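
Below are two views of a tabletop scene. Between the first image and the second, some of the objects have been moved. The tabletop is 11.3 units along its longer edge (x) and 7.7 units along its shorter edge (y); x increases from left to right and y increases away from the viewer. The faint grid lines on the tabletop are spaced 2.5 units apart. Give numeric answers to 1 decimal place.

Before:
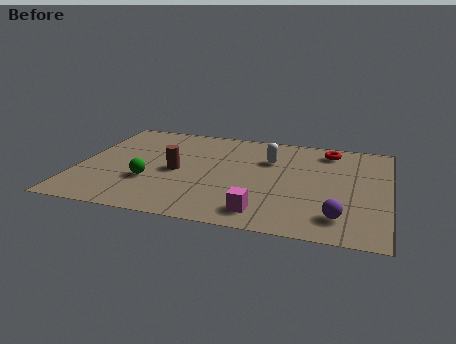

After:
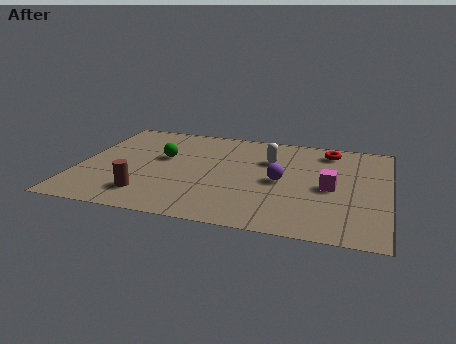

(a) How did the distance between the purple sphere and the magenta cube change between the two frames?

-0.9

They were about 2.7 units apart before and 1.8 after — 0.9 units closer together.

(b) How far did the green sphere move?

2.0

From (2.7, 2.6) to (3.0, 4.6), the green sphere covered √(0.3² + 2.0²) ≈ 2.0 units.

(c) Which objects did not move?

the white capsule and the red torus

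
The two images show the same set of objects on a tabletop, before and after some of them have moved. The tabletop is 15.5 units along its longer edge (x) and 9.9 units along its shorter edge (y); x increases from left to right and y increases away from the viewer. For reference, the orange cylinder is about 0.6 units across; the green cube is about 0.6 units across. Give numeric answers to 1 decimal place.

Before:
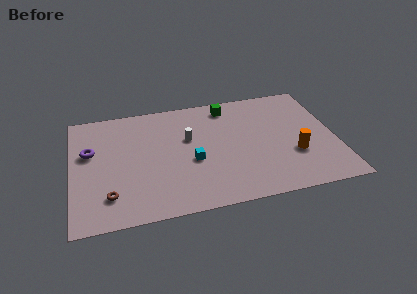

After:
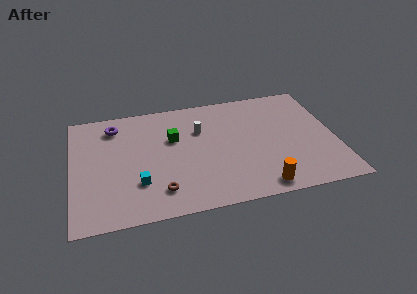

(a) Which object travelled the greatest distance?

the green cube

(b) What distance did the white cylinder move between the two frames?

0.9

The white cylinder was near (6.9, 6.1) before and (7.6, 6.7) after, so it travelled √(0.7² + 0.6²) ≈ 0.9 units.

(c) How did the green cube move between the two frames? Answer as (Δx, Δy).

(-3.4, -2.2)

The green cube started near (9.4, 8.5) and ended near (6.0, 6.3).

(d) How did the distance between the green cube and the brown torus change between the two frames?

-5.2

The distance was about 9.6 in the first image and 4.4 in the second, so they moved 5.2 units closer together.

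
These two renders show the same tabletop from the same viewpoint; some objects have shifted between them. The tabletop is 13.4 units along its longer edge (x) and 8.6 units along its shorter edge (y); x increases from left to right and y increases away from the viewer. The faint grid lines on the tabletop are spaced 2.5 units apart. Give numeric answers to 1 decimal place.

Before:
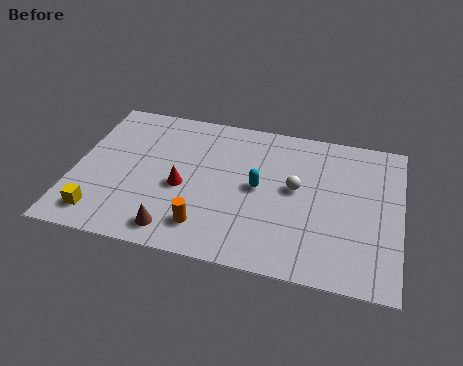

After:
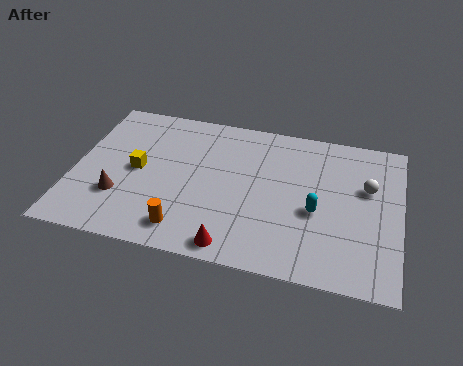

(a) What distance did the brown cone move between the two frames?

2.8

The brown cone was near (4.4, 1.2) before and (2.0, 2.6) after, so it travelled √(2.4² + 1.4²) ≈ 2.8 units.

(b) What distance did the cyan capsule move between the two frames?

2.5

The cyan capsule moved from about (7.6, 4.4) to (10.0, 3.6), a distance of √(2.4² + 0.8²) ≈ 2.5.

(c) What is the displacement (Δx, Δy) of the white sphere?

(2.9, 0.7)

The white sphere started near (9.1, 4.7) and ended near (12.0, 5.4).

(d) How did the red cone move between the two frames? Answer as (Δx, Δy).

(2.3, -2.8)

The red cone started near (4.5, 3.7) and ended near (6.8, 0.9).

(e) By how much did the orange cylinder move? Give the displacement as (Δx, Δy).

(-0.8, -0.3)

The orange cylinder was at about (5.6, 1.7) and moved to about (4.8, 1.4).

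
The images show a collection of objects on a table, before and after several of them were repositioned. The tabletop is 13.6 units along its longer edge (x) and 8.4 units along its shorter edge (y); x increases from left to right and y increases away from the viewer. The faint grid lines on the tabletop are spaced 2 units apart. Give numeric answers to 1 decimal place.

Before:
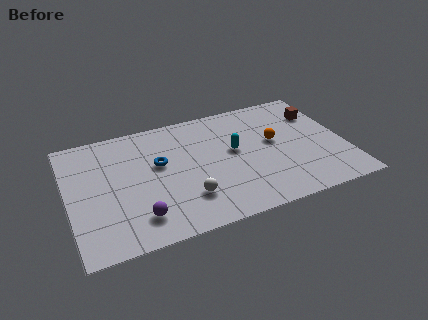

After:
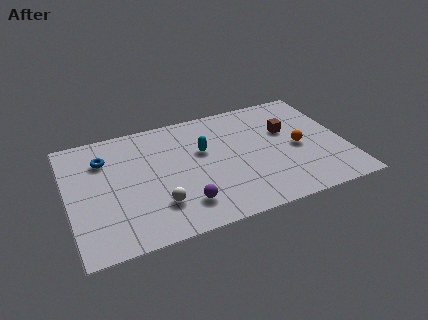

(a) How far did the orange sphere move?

1.4

The orange sphere was near (10.2, 4.7) before and (11.3, 3.9) after, so it travelled √(1.1² + 0.8²) ≈ 1.4 units.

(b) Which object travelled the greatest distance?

the blue torus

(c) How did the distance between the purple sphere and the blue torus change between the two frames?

+2.1

The distance was about 3.5 in the first image and 5.6 in the second, so they moved 2.1 units further apart.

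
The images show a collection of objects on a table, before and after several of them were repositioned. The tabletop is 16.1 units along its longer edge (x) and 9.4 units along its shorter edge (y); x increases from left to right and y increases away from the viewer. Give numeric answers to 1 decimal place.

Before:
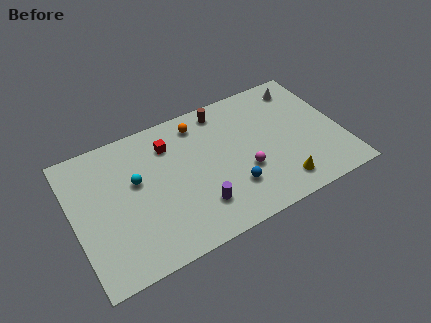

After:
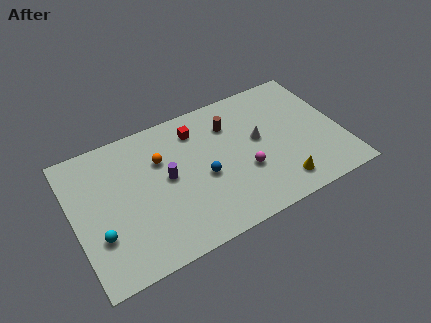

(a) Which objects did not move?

the yellow cone and the magenta sphere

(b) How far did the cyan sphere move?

3.6

The cyan sphere was near (3.8, 5.6) before and (1.3, 3.0) after, so it travelled √(2.5² + 2.6²) ≈ 3.6 units.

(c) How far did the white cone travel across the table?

4.1

The white cone was near (14.3, 7.9) before and (11.2, 5.2) after, so it travelled √(3.1² + 2.7²) ≈ 4.1 units.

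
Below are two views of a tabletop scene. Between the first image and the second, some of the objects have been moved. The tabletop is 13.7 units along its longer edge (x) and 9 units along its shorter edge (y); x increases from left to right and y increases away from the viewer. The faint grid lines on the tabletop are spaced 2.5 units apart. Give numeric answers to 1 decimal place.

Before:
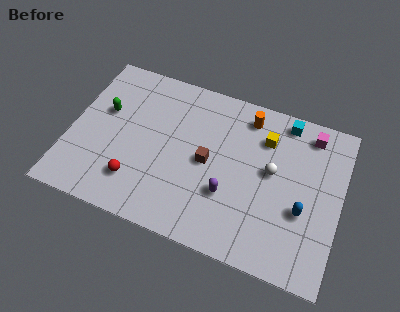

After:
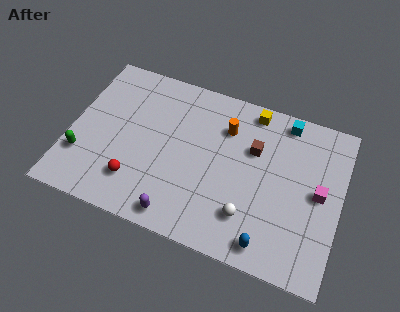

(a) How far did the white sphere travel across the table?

2.9

The white sphere was near (10.2, 5.0) before and (9.3, 2.2) after, so it travelled √(0.9² + 2.8²) ≈ 2.9 units.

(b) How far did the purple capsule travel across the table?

3.0

The purple capsule moved from about (8.2, 3.0) to (5.9, 1.0), a distance of √(2.3² + 2.0²) ≈ 3.0.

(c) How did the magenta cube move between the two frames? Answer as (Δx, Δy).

(0.7, -3.1)

From the two frames, the magenta cube sits at roughly (11.9, 7.7) before and (12.6, 4.6) after.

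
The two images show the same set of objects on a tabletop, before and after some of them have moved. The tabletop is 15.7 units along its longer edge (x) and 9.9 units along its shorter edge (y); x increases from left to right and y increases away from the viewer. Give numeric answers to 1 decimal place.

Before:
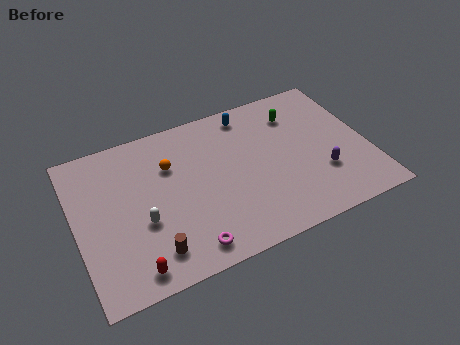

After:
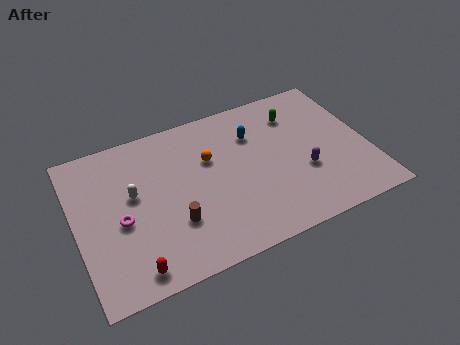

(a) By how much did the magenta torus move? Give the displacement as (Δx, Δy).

(-3.2, 3.0)

The magenta torus was at about (5.5, 1.3) and moved to about (2.3, 4.3).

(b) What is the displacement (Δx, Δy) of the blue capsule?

(0.1, -1.5)

The blue capsule was at about (9.7, 8.6) and moved to about (9.8, 7.1).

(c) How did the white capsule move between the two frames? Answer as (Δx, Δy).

(-0.3, 1.9)

The white capsule was at about (3.4, 3.8) and moved to about (3.1, 5.7).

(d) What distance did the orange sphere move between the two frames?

2.1

From (5.2, 6.8) to (7.3, 6.4), the orange sphere covered √(2.1² + 0.4²) ≈ 2.1 units.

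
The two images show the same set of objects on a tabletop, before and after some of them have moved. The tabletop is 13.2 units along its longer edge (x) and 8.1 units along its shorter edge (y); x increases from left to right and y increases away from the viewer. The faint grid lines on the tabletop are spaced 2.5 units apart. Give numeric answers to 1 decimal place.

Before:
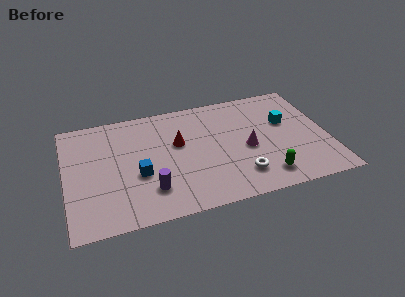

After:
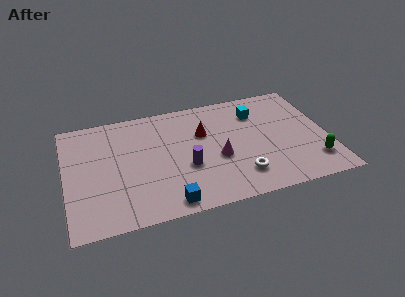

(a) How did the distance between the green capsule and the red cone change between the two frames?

+1.0

They were about 5.4 units apart before and 6.4 after — 1.0 units further apart.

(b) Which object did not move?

the white torus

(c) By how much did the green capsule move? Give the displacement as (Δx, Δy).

(2.5, 0.4)

The green capsule started near (9.8, 1.4) and ended near (12.3, 1.8).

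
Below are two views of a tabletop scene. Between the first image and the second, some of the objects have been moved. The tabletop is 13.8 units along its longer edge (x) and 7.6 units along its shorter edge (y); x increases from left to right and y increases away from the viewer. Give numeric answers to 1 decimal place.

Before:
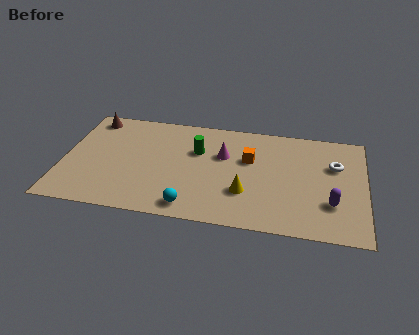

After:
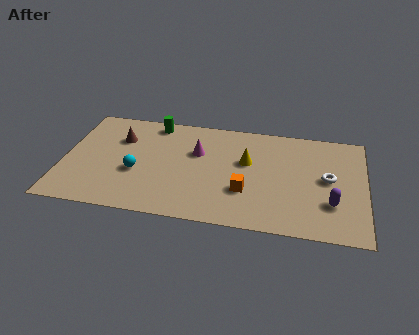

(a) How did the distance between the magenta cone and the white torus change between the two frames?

+1.0

They were about 5.1 units apart before and 6.1 after — 1.0 units further apart.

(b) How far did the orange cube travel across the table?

2.3

The orange cube moved from about (8.5, 4.8) to (8.4, 2.5), a distance of √(0.1² + 2.3²) ≈ 2.3.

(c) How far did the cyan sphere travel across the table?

3.3

The cyan sphere moved from about (6.0, 1.0) to (3.4, 3.0), a distance of √(2.6² + 2.0²) ≈ 3.3.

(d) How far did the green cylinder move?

2.7

The green cylinder was near (6.1, 5.0) before and (4.0, 6.7) after, so it travelled √(2.1² + 1.7²) ≈ 2.7 units.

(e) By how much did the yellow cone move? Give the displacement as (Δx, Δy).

(0.0, 2.2)

The yellow cone started near (8.4, 2.4) and ended near (8.4, 4.6).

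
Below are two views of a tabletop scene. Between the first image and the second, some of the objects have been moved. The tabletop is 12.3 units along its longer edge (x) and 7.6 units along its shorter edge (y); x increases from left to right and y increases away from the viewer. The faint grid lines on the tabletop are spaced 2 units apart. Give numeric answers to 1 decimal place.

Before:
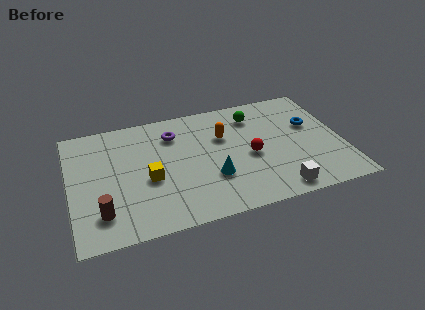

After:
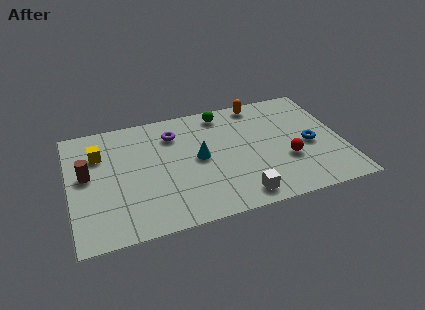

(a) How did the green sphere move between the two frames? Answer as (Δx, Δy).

(-1.4, 0.6)

The green sphere started near (8.5, 6.0) and ended near (7.1, 6.6).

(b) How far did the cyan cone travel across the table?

1.5

The cyan cone was near (6.3, 2.5) before and (5.8, 3.9) after, so it travelled √(0.5² + 1.4²) ≈ 1.5 units.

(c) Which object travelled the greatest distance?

the yellow cube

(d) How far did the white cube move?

1.7

The white cube moved from about (9.1, 0.9) to (7.4, 1.0), a distance of √(1.7² + 0.1²) ≈ 1.7.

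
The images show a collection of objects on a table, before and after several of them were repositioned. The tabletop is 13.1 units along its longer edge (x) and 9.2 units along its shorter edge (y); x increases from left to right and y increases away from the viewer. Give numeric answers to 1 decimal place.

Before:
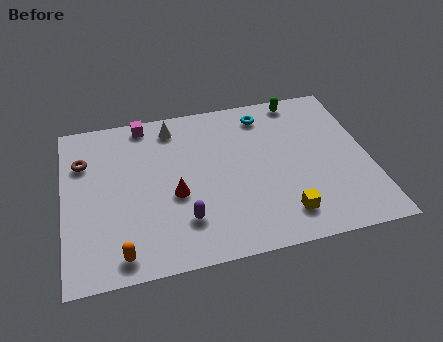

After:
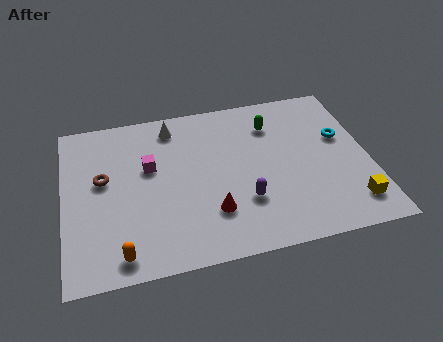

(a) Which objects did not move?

the orange capsule and the white cone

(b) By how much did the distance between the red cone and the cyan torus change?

+0.9

The distance was about 5.7 in the first image and 6.6 in the second, so they moved 0.9 units further apart.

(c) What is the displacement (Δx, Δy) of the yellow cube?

(2.9, 0.0)

The yellow cube started near (9.2, 1.7) and ended near (12.1, 1.7).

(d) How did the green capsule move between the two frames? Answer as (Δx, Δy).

(-1.3, -1.3)

The green capsule was at about (10.4, 8.3) and moved to about (9.1, 7.0).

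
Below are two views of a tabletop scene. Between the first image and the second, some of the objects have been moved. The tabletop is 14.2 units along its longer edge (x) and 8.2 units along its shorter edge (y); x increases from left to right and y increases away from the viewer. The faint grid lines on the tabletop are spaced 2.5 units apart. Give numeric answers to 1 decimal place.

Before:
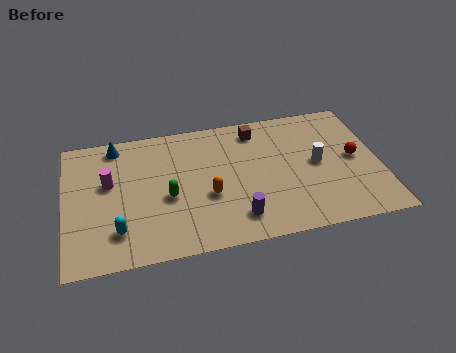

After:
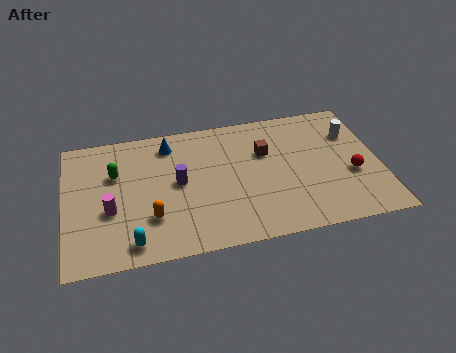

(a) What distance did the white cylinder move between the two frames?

2.3

The white cylinder moved from about (11.4, 4.2) to (13.1, 5.8), a distance of √(1.7² + 1.6²) ≈ 2.3.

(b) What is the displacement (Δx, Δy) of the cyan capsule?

(0.6, -0.8)

From the two frames, the cyan capsule sits at roughly (2.3, 1.9) before and (2.9, 1.1) after.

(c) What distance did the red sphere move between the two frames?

1.0

From (13.1, 4.2) to (12.9, 3.2), the red sphere covered √(0.2² + 1.0²) ≈ 1.0 units.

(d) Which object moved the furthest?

the purple cylinder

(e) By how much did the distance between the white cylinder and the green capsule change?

+4.0

The distance was about 6.8 in the first image and 10.8 in the second, so they moved 4.0 units further apart.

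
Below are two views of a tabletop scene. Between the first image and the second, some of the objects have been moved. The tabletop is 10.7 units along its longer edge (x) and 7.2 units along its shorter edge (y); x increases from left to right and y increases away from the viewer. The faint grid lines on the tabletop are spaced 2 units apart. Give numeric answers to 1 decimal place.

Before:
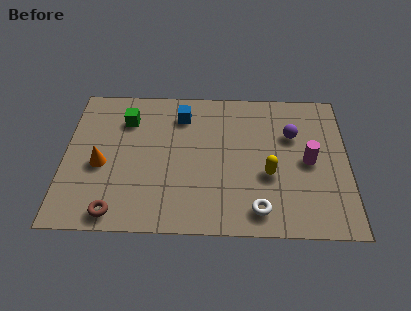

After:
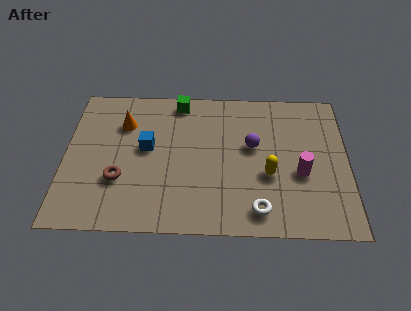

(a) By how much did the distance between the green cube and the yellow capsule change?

-1.0

Before: roughly 6.0 units apart; after: 5.0. That's 1.0 units closer together.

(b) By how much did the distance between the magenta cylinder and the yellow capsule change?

-0.5

They were about 1.7 units apart before and 1.2 after — 0.5 units closer together.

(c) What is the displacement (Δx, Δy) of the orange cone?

(0.8, 2.1)

The orange cone was at about (1.4, 3.1) and moved to about (2.2, 5.2).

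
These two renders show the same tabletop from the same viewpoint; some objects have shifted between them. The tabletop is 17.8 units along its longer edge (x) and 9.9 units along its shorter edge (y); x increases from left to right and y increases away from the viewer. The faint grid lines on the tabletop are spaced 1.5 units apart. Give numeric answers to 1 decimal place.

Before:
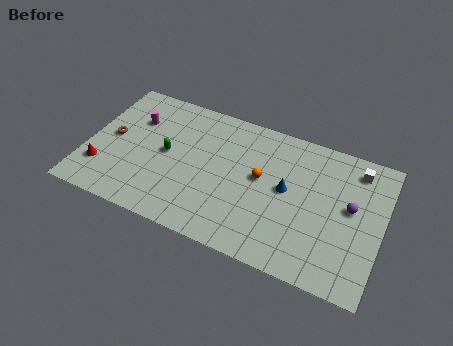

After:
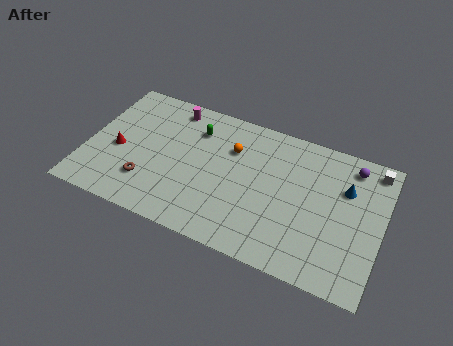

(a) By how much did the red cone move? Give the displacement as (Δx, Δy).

(0.8, 1.7)

From the two frames, the red cone sits at roughly (1.1, 2.6) before and (1.9, 4.3) after.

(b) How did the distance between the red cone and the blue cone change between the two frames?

+2.5

They were about 11.3 units apart before and 13.8 after — 2.5 units further apart.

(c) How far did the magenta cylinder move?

2.7

The magenta cylinder moved from about (2.6, 6.9) to (4.7, 8.6), a distance of √(2.1² + 1.7²) ≈ 2.7.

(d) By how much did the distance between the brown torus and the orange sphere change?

-2.7

The distance was about 9.1 in the first image and 6.4 in the second, so they moved 2.7 units closer together.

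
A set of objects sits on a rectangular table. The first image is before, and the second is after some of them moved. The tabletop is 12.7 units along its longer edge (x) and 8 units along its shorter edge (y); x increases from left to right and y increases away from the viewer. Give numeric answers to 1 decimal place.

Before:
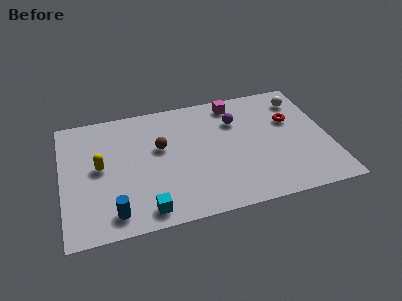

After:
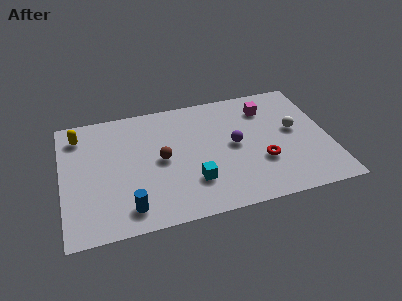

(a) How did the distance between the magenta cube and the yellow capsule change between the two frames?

+1.9

They were about 7.1 units apart before and 9.0 after — 1.9 units further apart.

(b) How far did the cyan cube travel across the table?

2.6

The cyan cube was near (3.8, 1.0) before and (6.1, 2.2) after, so it travelled √(2.3² + 1.2²) ≈ 2.6 units.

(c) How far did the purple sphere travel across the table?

1.6

The purple sphere moved from about (8.4, 5.7) to (8.2, 4.1), a distance of √(0.2² + 1.6²) ≈ 1.6.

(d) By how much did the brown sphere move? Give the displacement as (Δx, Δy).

(0.0, -0.8)

The brown sphere was at about (4.7, 4.8) and moved to about (4.7, 4.0).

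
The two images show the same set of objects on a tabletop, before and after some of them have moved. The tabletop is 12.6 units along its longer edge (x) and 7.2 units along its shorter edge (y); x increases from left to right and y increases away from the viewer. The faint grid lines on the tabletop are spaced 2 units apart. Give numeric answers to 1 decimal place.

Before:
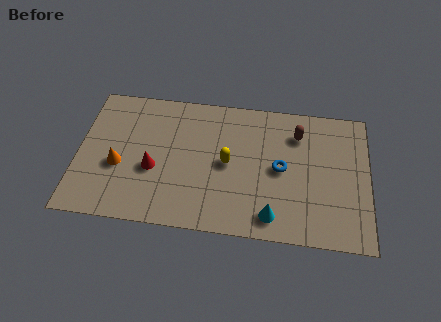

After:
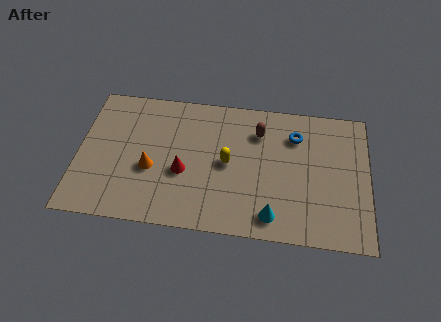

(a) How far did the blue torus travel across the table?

1.9

The blue torus moved from about (8.8, 3.6) to (9.4, 5.4), a distance of √(0.6² + 1.8²) ≈ 1.9.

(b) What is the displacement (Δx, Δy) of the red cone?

(1.3, 0.0)

The red cone started near (3.3, 2.9) and ended near (4.6, 2.9).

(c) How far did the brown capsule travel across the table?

1.7

From (9.5, 5.5) to (7.8, 5.4), the brown capsule covered √(1.7² + 0.1²) ≈ 1.7 units.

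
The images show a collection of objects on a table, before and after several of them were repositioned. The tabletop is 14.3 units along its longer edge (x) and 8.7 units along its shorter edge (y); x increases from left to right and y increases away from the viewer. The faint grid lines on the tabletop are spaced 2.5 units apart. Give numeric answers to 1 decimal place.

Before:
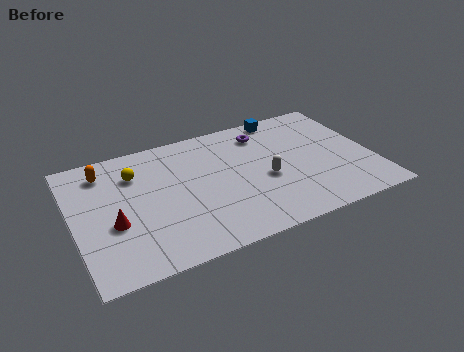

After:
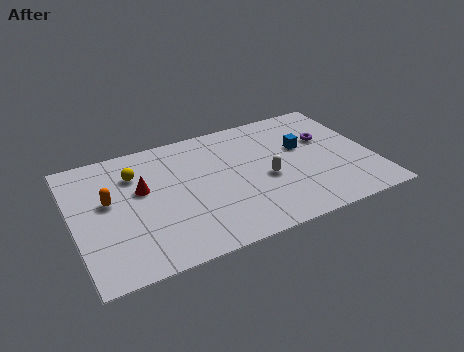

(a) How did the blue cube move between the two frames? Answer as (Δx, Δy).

(0.6, -2.6)

The blue cube was at about (10.5, 7.9) and moved to about (11.1, 5.3).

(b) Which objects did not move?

the white capsule and the yellow sphere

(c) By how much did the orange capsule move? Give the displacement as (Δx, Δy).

(0.0, -2.1)

From the two frames, the orange capsule sits at roughly (1.7, 7.1) before and (1.7, 5.0) after.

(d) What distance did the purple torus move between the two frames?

3.3

The purple torus was near (9.4, 7.0) before and (12.3, 5.5) after, so it travelled √(2.9² + 1.5²) ≈ 3.3 units.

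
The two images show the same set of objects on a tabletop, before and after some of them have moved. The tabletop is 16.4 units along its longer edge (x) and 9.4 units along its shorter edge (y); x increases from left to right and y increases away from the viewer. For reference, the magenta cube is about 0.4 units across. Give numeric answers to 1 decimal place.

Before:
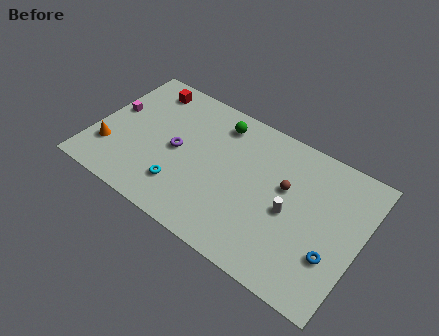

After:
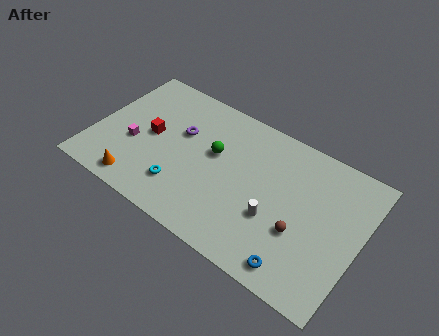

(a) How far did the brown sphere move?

2.6

The brown sphere was near (11.7, 5.7) before and (13.0, 3.4) after, so it travelled √(1.3² + 2.3²) ≈ 2.6 units.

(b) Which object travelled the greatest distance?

the red cube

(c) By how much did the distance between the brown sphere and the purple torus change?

+1.6

The distance was about 6.7 in the first image and 8.3 in the second, so they moved 1.6 units further apart.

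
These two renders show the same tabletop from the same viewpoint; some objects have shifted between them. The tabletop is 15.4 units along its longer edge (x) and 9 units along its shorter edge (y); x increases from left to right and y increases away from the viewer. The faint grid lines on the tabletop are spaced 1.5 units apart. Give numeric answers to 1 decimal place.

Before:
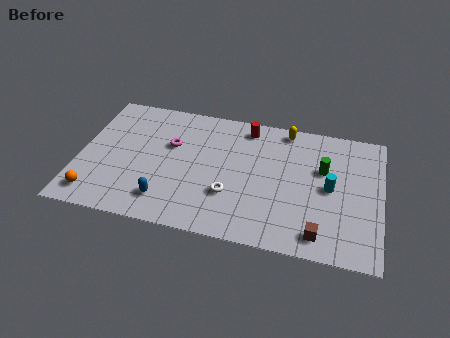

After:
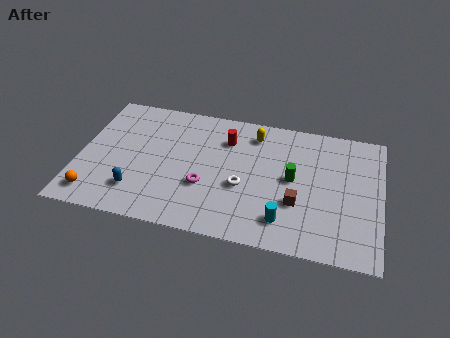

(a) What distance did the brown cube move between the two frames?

2.2

The brown cube moved from about (12.4, 1.3) to (11.2, 3.1), a distance of √(1.2² + 1.8²) ≈ 2.2.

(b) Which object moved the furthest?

the cyan cylinder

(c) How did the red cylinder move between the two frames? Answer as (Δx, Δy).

(-1.0, -1.1)

The red cylinder started near (8.4, 7.8) and ended near (7.4, 6.7).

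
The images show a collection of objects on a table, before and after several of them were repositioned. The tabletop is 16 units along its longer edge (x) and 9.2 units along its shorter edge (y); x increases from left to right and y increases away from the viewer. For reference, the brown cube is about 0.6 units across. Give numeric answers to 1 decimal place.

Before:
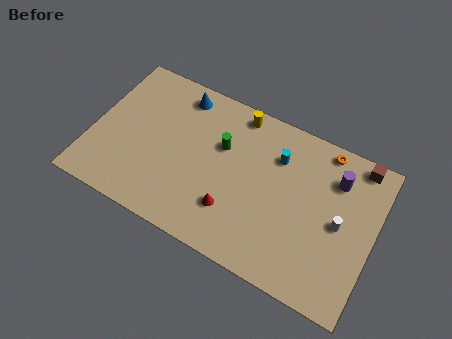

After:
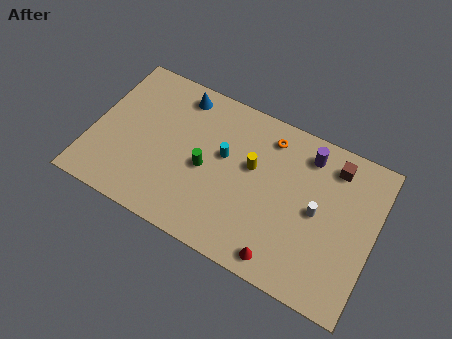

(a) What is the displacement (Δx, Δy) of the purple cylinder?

(-1.7, 0.7)

The purple cylinder was at about (13.6, 6.9) and moved to about (11.9, 7.6).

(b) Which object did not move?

the blue cone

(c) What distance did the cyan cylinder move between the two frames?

3.2

From (10.3, 6.7) to (7.4, 5.4), the cyan cylinder covered √(2.9² + 1.3²) ≈ 3.2 units.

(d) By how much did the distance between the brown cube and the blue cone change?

-1.3

Before: roughly 10.2 units apart; after: 8.9. That's 1.3 units closer together.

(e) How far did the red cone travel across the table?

3.3

From (8.3, 2.5) to (11.3, 1.1), the red cone covered √(3.0² + 1.4²) ≈ 3.3 units.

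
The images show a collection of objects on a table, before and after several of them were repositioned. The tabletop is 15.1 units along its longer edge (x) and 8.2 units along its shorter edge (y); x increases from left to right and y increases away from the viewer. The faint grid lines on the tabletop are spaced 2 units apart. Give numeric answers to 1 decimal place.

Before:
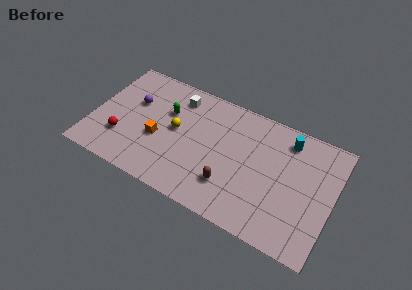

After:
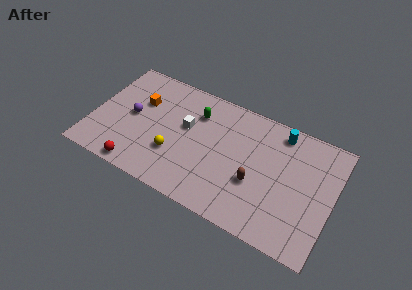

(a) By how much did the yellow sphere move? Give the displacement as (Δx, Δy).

(0.1, -1.7)

From the two frames, the yellow sphere sits at roughly (5.2, 4.4) before and (5.3, 2.7) after.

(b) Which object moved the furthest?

the orange cube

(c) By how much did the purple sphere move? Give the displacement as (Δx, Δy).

(0.0, -1.0)

The purple sphere was at about (2.4, 5.2) and moved to about (2.4, 4.2).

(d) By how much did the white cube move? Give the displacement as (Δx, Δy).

(0.8, -1.8)

From the two frames, the white cube sits at roughly (5.0, 6.7) before and (5.8, 4.9) after.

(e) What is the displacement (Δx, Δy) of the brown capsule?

(1.5, 0.9)

The brown capsule started near (8.9, 2.2) and ended near (10.4, 3.1).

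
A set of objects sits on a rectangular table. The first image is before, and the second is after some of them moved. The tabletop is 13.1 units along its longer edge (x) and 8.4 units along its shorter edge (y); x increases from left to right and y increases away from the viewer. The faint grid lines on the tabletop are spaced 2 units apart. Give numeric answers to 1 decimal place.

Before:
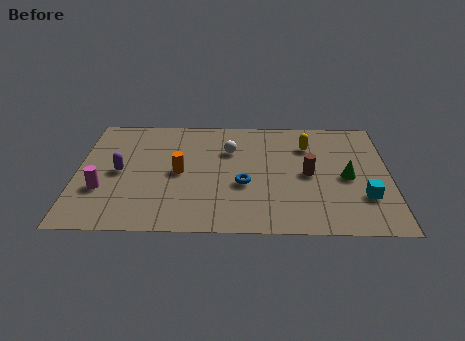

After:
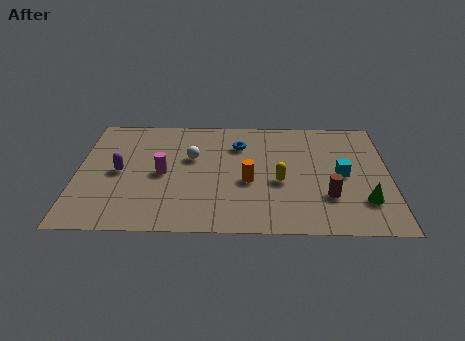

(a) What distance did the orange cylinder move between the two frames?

3.0

The orange cylinder was near (4.3, 4.1) before and (7.2, 3.5) after, so it travelled √(2.9² + 0.6²) ≈ 3.0 units.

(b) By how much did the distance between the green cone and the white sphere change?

+2.5

They were about 5.3 units apart before and 7.8 after — 2.5 units further apart.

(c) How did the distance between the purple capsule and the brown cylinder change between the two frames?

+0.9

The distance was about 7.9 in the first image and 8.8 in the second, so they moved 0.9 units further apart.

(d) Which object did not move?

the purple capsule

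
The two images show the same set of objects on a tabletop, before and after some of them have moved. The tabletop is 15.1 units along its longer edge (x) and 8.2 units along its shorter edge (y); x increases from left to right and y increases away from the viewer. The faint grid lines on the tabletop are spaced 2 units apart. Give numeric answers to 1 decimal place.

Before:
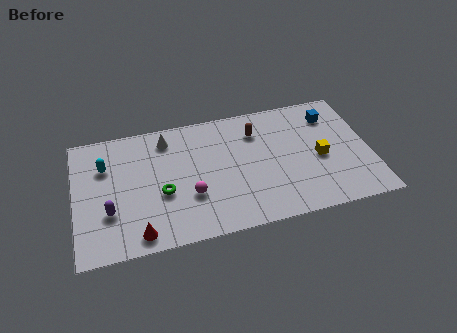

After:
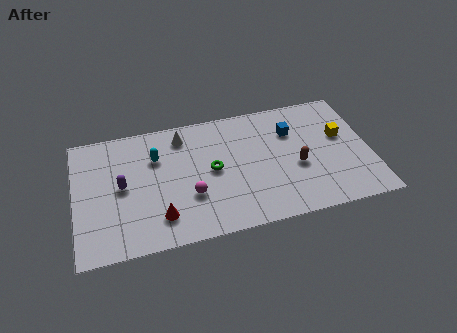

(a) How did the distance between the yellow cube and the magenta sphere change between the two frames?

+1.4

Before: roughly 6.8 units apart; after: 8.2. That's 1.4 units further apart.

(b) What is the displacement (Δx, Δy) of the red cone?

(1.1, 0.8)

The red cone started near (3.1, 1.0) and ended near (4.2, 1.8).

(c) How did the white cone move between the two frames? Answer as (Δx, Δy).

(0.8, 0.0)

The white cone was at about (4.8, 6.8) and moved to about (5.6, 6.8).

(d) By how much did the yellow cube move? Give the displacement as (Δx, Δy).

(1.2, 1.2)

The yellow cube started near (12.5, 3.7) and ended near (13.7, 4.9).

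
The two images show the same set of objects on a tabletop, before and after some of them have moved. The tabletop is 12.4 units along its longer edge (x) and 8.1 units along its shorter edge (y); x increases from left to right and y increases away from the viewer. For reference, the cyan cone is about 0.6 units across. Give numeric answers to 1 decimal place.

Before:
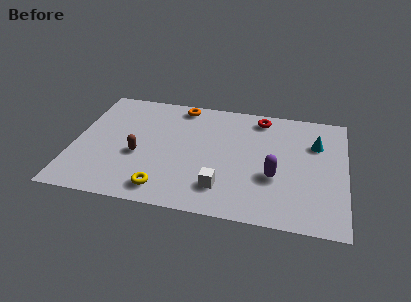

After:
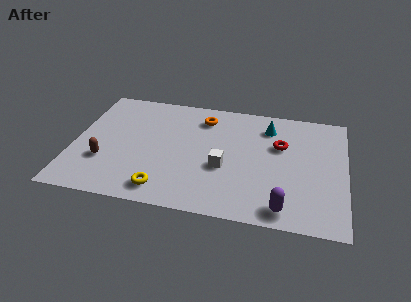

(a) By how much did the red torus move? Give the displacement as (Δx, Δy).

(1.0, -1.8)

The red torus started near (8.4, 7.0) and ended near (9.4, 5.2).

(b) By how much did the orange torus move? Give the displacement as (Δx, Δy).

(1.1, -0.7)

The orange torus was at about (4.7, 7.2) and moved to about (5.8, 6.5).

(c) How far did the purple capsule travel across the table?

2.1

From (9.2, 3.0) to (9.7, 1.0), the purple capsule covered √(0.5² + 2.0²) ≈ 2.1 units.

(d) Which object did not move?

the yellow torus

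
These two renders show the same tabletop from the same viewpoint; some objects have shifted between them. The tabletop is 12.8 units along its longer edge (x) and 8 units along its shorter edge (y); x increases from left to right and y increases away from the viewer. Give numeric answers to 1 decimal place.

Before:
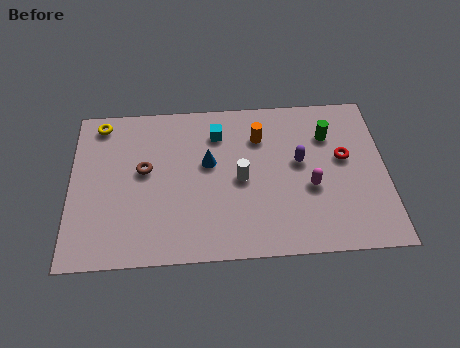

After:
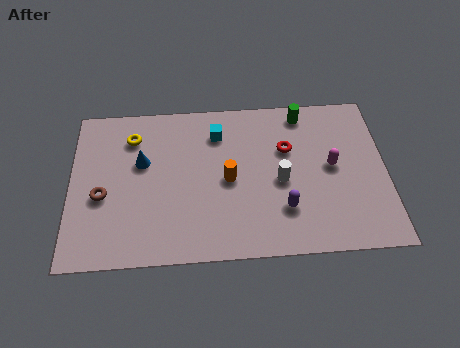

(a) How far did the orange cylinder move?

2.5

From (7.7, 5.9) to (6.4, 3.8), the orange cylinder covered √(1.3² + 2.1²) ≈ 2.5 units.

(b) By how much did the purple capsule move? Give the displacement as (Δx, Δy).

(-0.7, -2.3)

From the two frames, the purple capsule sits at roughly (9.3, 4.5) before and (8.6, 2.2) after.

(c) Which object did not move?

the cyan cube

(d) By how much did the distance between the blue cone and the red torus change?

+0.4

Before: roughly 5.5 units apart; after: 5.9. That's 0.4 units further apart.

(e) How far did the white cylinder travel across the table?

1.6

The white cylinder moved from about (6.9, 3.8) to (8.5, 3.6), a distance of √(1.6² + 0.2²) ≈ 1.6.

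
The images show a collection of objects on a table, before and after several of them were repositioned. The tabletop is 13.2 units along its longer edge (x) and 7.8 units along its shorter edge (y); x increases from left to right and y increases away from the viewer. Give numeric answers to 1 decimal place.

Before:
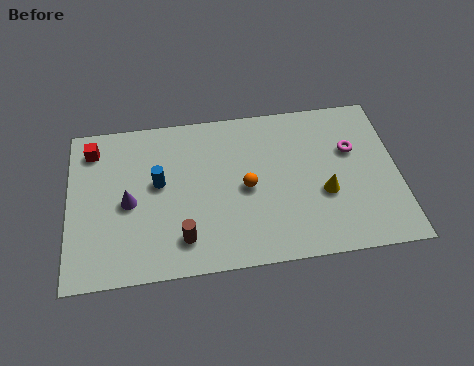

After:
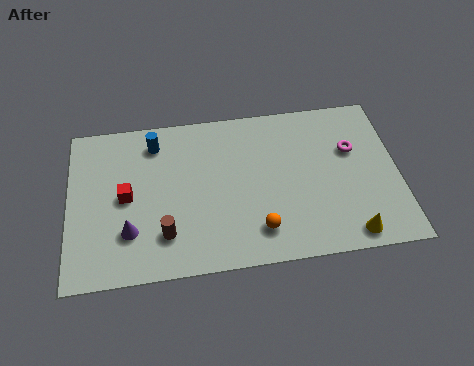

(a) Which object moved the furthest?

the red cube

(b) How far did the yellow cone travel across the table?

2.3

The yellow cone was near (10.2, 3.0) before and (11.1, 0.9) after, so it travelled √(0.9² + 2.1²) ≈ 2.3 units.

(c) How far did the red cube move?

2.8

The red cube moved from about (1.0, 6.4) to (2.3, 3.9), a distance of √(1.3² + 2.5²) ≈ 2.8.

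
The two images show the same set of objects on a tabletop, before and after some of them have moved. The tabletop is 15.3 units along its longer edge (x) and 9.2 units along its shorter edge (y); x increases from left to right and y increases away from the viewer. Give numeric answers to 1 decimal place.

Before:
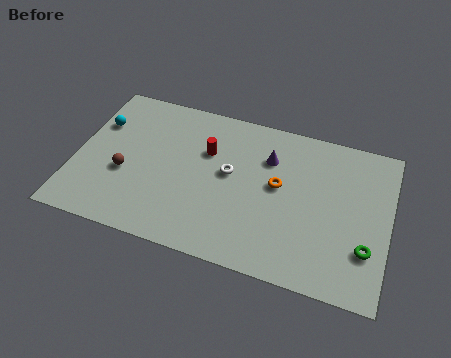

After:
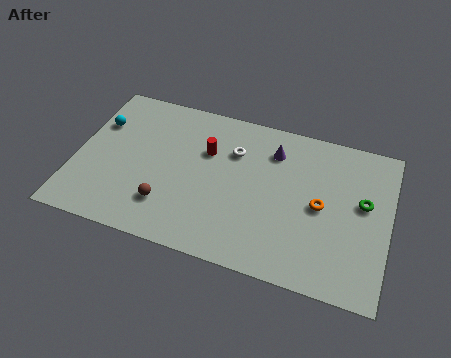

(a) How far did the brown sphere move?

2.6

The brown sphere was near (2.5, 3.6) before and (4.7, 2.3) after, so it travelled √(2.2² + 1.3²) ≈ 2.6 units.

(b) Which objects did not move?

the cyan sphere and the red cylinder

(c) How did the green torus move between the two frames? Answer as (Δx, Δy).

(-0.3, 2.6)

The green torus started near (14.3, 2.7) and ended near (14.0, 5.3).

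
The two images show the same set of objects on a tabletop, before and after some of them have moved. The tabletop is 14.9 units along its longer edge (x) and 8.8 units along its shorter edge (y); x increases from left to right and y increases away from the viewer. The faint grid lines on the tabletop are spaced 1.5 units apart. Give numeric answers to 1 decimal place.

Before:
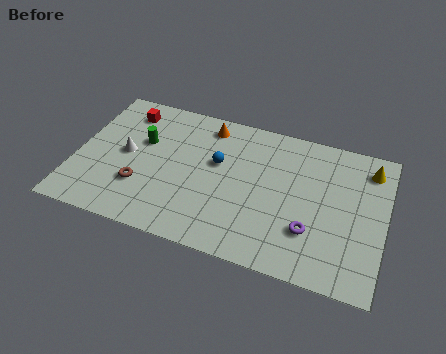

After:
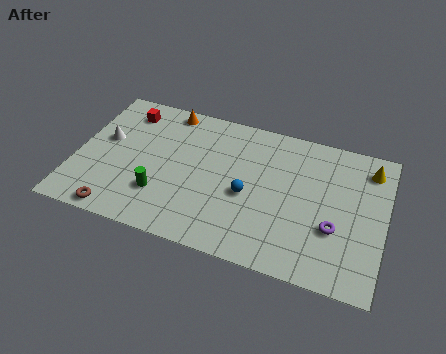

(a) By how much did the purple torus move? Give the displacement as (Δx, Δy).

(1.1, 0.5)

The purple torus started near (11.5, 2.6) and ended near (12.6, 3.1).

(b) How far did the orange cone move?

2.0

From (6.1, 7.5) to (4.1, 7.9), the orange cone covered √(2.0² + 0.4²) ≈ 2.0 units.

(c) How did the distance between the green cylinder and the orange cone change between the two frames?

+1.8

Before: roughly 3.6 units apart; after: 5.4. That's 1.8 units further apart.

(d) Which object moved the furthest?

the green cylinder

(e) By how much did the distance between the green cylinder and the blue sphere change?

+0.6

The distance was about 3.7 in the first image and 4.3 in the second, so they moved 0.6 units further apart.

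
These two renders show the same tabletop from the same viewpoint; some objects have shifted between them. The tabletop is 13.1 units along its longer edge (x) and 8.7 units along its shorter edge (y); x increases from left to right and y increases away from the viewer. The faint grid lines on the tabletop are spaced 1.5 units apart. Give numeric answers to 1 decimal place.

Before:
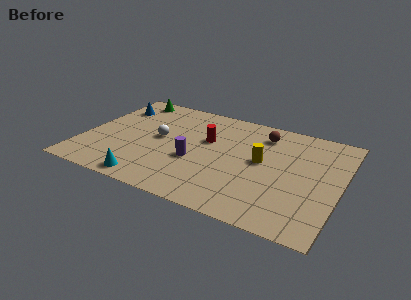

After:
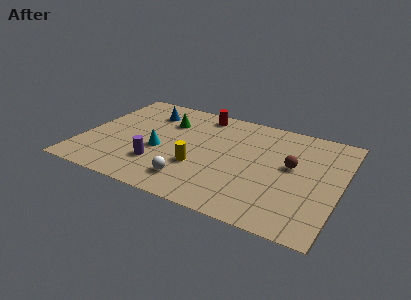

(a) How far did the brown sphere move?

2.7

The brown sphere moved from about (8.9, 7.0) to (10.6, 4.9), a distance of √(1.7² + 2.1²) ≈ 2.7.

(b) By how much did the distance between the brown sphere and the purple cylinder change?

+2.2

Before: roughly 4.8 units apart; after: 7.0. That's 2.2 units further apart.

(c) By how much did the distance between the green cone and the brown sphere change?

-0.5

The distance was about 7.2 in the first image and 6.7 in the second, so they moved 0.5 units closer together.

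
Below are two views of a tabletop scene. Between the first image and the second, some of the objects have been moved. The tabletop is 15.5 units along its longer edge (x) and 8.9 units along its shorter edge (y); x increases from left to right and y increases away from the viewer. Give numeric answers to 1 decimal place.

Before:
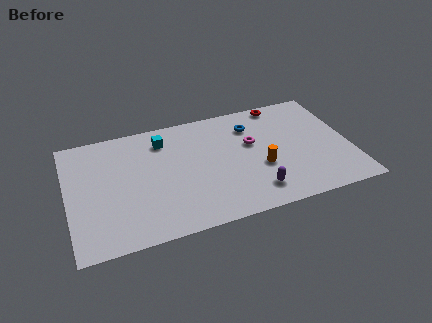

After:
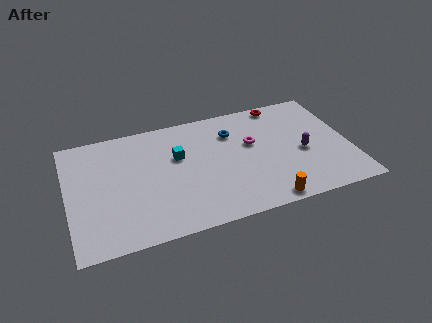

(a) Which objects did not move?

the magenta torus and the red torus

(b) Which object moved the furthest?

the purple capsule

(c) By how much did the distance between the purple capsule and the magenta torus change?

-0.6

They were about 3.7 units apart before and 3.1 after — 0.6 units closer together.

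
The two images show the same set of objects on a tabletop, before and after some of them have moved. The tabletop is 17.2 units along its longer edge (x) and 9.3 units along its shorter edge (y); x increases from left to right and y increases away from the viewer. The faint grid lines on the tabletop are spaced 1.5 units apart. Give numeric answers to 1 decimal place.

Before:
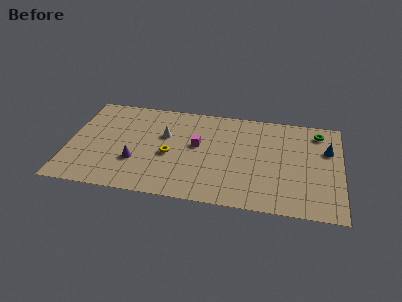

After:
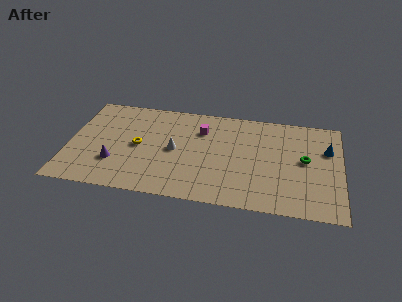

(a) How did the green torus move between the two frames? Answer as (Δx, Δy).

(-0.8, -2.8)

From the two frames, the green torus sits at roughly (15.7, 7.8) before and (14.9, 5.0) after.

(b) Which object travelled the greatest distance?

the green torus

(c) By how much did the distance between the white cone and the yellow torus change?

+0.5

The distance was about 1.8 in the first image and 2.3 in the second, so they moved 0.5 units further apart.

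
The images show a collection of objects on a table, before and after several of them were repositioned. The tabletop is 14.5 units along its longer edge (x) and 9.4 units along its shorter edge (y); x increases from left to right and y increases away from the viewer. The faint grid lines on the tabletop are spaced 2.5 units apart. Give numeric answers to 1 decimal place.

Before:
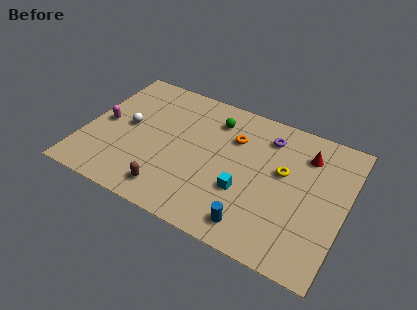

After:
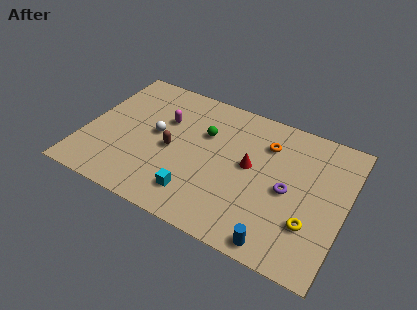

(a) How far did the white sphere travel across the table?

1.6

The white sphere was near (2.3, 4.9) before and (3.9, 5.0) after, so it travelled √(1.6² + 0.1²) ≈ 1.6 units.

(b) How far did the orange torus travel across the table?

1.8

From (8.1, 6.6) to (9.9, 7.0), the orange torus covered √(1.8² + 0.4²) ≈ 1.8 units.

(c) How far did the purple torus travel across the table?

3.4

The purple torus was near (9.9, 7.5) before and (11.4, 4.4) after, so it travelled √(1.5² + 3.1²) ≈ 3.4 units.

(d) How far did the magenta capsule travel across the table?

3.6

The magenta capsule was near (1.0, 4.6) before and (4.2, 6.2) after, so it travelled √(3.2² + 1.6²) ≈ 3.6 units.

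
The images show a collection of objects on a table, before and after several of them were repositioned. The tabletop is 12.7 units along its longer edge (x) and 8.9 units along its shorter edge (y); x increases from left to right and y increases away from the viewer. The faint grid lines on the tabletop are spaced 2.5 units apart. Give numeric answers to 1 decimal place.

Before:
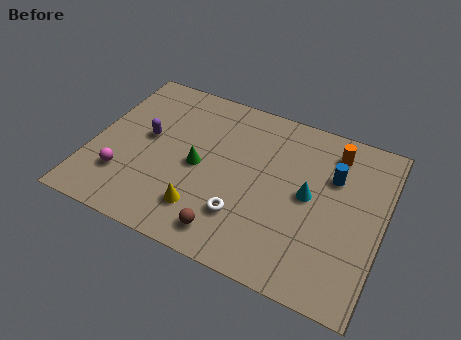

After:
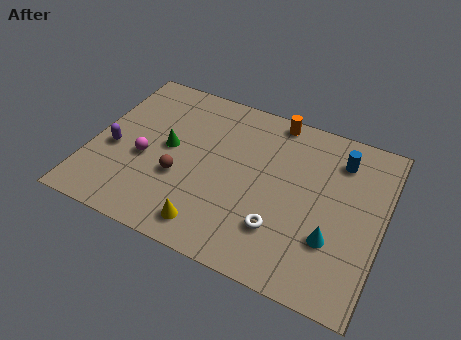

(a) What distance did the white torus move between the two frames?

1.6

The white torus was near (6.9, 2.4) before and (8.5, 2.4) after, so it travelled √(1.6² + 0.0²) ≈ 1.6 units.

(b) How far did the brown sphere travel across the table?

3.1

The brown sphere moved from about (6.4, 1.3) to (4.0, 3.3), a distance of √(2.4² + 2.0²) ≈ 3.1.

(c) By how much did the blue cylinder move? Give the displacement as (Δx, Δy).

(0.2, 1.0)

From the two frames, the blue cylinder sits at roughly (10.4, 6.0) before and (10.6, 7.0) after.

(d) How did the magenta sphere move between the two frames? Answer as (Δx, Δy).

(0.8, 1.3)

From the two frames, the magenta sphere sits at roughly (1.6, 2.4) before and (2.4, 3.7) after.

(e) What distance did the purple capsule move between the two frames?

1.8

From (2.3, 4.9) to (1.0, 3.7), the purple capsule covered √(1.3² + 1.2²) ≈ 1.8 units.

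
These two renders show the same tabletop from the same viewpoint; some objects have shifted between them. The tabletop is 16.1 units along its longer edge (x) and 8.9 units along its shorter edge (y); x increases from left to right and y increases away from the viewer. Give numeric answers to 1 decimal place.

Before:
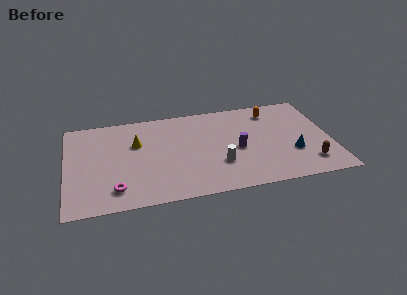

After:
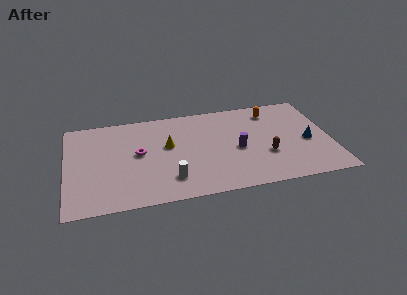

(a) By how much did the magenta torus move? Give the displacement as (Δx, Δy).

(1.5, 3.1)

From the two frames, the magenta torus sits at roughly (2.9, 1.7) before and (4.4, 4.8) after.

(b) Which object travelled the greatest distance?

the magenta torus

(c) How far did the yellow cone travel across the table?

2.0

The yellow cone moved from about (4.3, 5.8) to (6.2, 5.2), a distance of √(1.9² + 0.6²) ≈ 2.0.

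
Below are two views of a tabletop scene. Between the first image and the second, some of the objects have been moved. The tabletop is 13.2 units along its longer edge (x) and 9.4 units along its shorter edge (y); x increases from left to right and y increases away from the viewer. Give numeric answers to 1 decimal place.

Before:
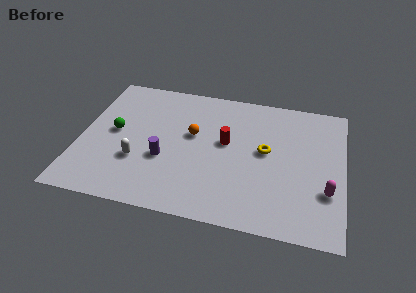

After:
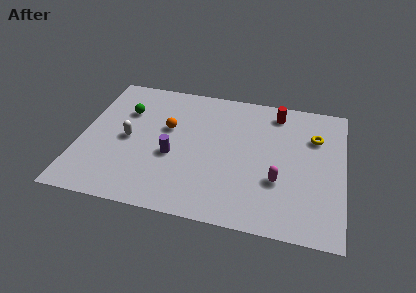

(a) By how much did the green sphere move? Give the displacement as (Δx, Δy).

(0.4, 1.6)

The green sphere started near (1.7, 4.9) and ended near (2.1, 6.5).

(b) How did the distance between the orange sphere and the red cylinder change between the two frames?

+4.2

The distance was about 1.7 in the first image and 5.9 in the second, so they moved 4.2 units further apart.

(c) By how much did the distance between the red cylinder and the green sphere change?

+2.1

Before: roughly 5.6 units apart; after: 7.7. That's 2.1 units further apart.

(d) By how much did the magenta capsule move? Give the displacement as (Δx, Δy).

(-2.4, 0.2)

The magenta capsule was at about (12.4, 3.0) and moved to about (10.0, 3.2).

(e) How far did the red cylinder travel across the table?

3.6

The red cylinder was near (7.3, 5.3) before and (9.7, 8.0) after, so it travelled √(2.4² + 2.7²) ≈ 3.6 units.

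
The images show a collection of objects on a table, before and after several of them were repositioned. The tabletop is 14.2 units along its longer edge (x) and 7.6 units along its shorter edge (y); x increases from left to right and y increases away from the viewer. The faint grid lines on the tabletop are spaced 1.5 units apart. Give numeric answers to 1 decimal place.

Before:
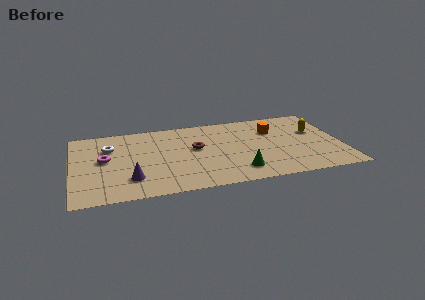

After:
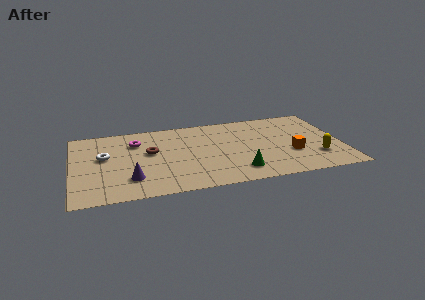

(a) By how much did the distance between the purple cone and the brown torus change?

-1.5

Before: roughly 4.2 units apart; after: 2.7. That's 1.5 units closer together.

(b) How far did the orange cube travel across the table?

2.7

From (10.7, 5.3) to (11.5, 2.7), the orange cube covered √(0.8² + 2.6²) ≈ 2.7 units.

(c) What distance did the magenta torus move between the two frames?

2.3

The magenta torus moved from about (1.7, 4.1) to (3.4, 5.6), a distance of √(1.7² + 1.5²) ≈ 2.3.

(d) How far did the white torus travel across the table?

0.9

From (2.0, 5.3) to (1.7, 4.4), the white torus covered √(0.3² + 0.9²) ≈ 0.9 units.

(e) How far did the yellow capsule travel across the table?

2.6

The yellow capsule moved from about (12.9, 4.7) to (12.8, 2.1), a distance of √(0.1² + 2.6²) ≈ 2.6.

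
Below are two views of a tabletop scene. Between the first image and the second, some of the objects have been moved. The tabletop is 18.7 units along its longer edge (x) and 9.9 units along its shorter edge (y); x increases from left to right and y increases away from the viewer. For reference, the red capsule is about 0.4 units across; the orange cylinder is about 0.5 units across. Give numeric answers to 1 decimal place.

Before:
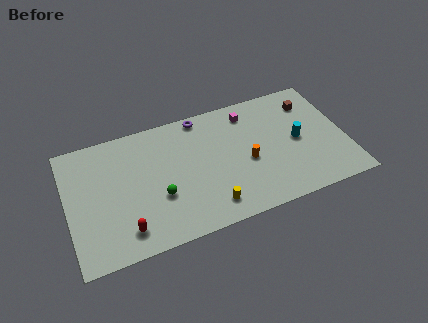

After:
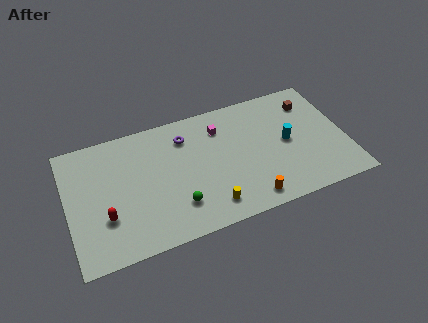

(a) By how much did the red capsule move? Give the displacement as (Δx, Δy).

(-1.2, 1.4)

From the two frames, the red capsule sits at roughly (3.6, 1.8) before and (2.4, 3.2) after.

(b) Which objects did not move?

the brown cube and the yellow cylinder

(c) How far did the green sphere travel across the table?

1.6

The green sphere moved from about (6.0, 3.6) to (7.1, 2.5), a distance of √(1.1² + 1.1²) ≈ 1.6.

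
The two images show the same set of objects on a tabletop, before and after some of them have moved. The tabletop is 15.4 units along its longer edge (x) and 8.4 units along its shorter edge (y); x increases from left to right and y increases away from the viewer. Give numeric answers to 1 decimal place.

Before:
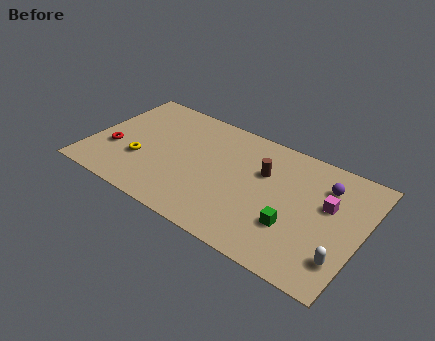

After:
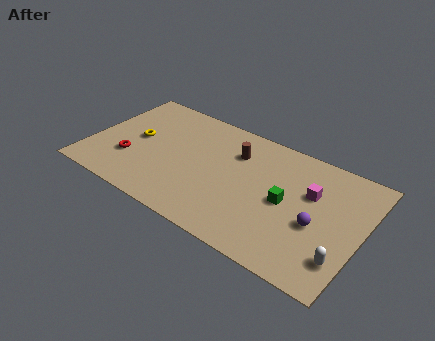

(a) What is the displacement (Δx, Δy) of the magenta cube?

(-1.0, 0.3)

The magenta cube started near (13.4, 5.1) and ended near (12.4, 5.4).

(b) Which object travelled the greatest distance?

the purple sphere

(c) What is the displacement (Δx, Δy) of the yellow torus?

(-0.5, 1.5)

From the two frames, the yellow torus sits at roughly (3.0, 2.9) before and (2.5, 4.4) after.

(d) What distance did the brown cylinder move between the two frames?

1.8

From (9.7, 5.5) to (8.0, 6.1), the brown cylinder covered √(1.7² + 0.6²) ≈ 1.8 units.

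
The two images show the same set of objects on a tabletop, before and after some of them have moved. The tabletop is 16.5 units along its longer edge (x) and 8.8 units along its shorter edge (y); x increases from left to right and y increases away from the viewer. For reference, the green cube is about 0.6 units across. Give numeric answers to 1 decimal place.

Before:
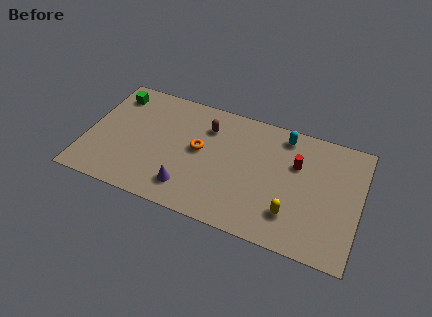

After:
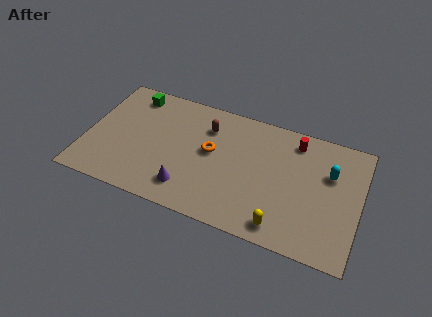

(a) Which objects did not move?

the purple cone and the brown capsule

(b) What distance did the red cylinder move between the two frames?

1.6

The red cylinder moved from about (12.6, 5.8) to (12.4, 7.4), a distance of √(0.2² + 1.6²) ≈ 1.6.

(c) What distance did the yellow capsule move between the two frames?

1.1

The yellow capsule was near (12.6, 2.2) before and (12.1, 1.2) after, so it travelled √(0.5² + 1.0²) ≈ 1.1 units.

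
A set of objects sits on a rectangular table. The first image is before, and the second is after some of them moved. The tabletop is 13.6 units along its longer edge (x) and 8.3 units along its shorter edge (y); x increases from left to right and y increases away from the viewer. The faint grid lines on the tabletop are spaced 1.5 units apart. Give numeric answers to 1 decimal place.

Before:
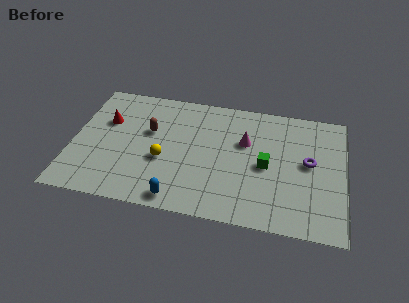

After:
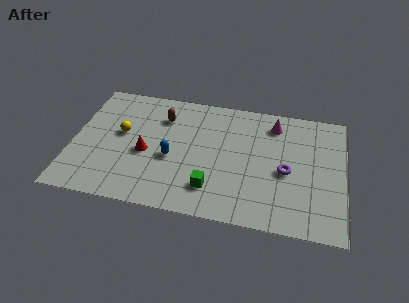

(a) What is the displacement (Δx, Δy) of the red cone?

(2.1, -1.8)

The red cone was at about (1.6, 5.4) and moved to about (3.7, 3.6).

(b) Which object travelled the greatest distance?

the green cube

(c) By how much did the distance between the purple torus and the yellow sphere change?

+1.1

Before: roughly 7.3 units apart; after: 8.4. That's 1.1 units further apart.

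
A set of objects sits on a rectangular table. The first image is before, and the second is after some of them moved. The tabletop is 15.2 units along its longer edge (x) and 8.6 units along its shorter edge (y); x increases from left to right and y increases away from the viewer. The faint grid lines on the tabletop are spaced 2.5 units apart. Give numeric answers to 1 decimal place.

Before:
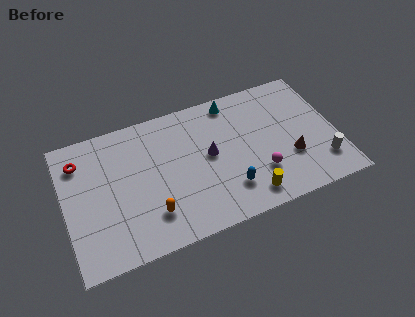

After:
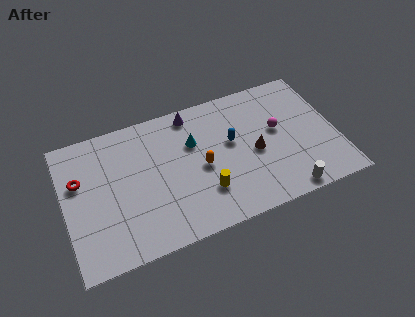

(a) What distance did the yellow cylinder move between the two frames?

2.5

The yellow cylinder was near (9.9, 1.3) before and (7.6, 2.4) after, so it travelled √(2.3² + 1.1²) ≈ 2.5 units.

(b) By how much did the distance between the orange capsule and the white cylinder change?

-4.2

Before: roughly 9.6 units apart; after: 5.4. That's 4.2 units closer together.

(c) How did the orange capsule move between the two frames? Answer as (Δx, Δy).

(3.0, 1.9)

The orange capsule was at about (4.6, 2.1) and moved to about (7.6, 4.0).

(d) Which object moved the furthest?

the orange capsule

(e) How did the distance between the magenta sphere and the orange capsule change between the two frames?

-1.6

The distance was about 6.1 in the first image and 4.5 in the second, so they moved 1.6 units closer together.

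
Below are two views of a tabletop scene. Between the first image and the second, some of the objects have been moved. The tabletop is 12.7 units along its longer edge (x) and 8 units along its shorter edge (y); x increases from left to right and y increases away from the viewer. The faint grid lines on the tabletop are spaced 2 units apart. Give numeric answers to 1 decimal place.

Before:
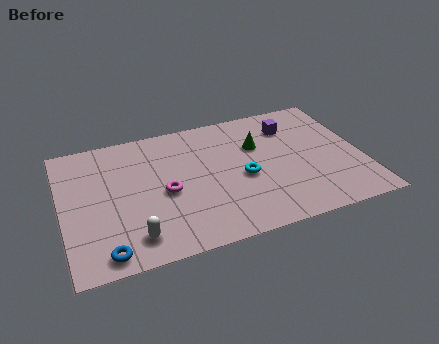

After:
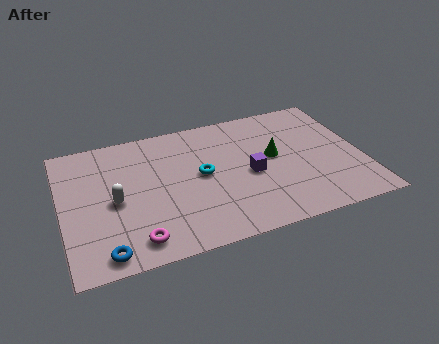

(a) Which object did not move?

the blue torus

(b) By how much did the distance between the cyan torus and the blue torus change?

-1.1

Before: roughly 6.5 units apart; after: 5.4. That's 1.1 units closer together.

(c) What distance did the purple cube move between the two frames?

3.2

From (9.9, 6.1) to (7.9, 3.6), the purple cube covered √(2.0² + 2.5²) ≈ 3.2 units.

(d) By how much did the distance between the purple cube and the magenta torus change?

-0.6

Before: roughly 6.1 units apart; after: 5.5. That's 0.6 units closer together.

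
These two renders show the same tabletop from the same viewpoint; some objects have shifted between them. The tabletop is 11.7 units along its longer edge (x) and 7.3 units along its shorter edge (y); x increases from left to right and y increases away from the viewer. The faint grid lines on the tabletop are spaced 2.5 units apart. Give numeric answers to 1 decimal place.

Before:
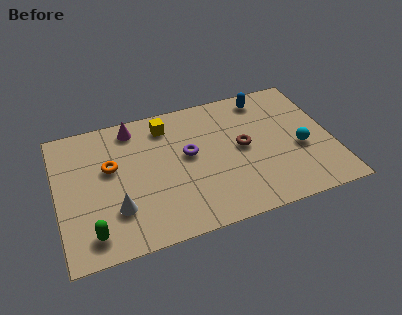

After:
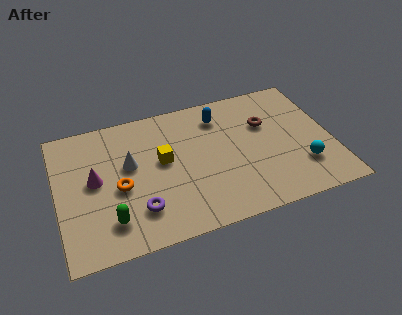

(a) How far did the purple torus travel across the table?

3.3

From (5.6, 4.1) to (3.3, 1.8), the purple torus covered √(2.3² + 2.3²) ≈ 3.3 units.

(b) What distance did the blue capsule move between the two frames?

2.1

The blue capsule moved from about (9.1, 6.3) to (7.1, 5.8), a distance of √(2.0² + 0.5²) ≈ 2.1.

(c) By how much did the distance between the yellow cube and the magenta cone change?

+1.5

Before: roughly 1.4 units apart; after: 2.9. That's 1.5 units further apart.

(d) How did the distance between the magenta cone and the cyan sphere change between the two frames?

+1.3

Before: roughly 7.6 units apart; after: 8.9. That's 1.3 units further apart.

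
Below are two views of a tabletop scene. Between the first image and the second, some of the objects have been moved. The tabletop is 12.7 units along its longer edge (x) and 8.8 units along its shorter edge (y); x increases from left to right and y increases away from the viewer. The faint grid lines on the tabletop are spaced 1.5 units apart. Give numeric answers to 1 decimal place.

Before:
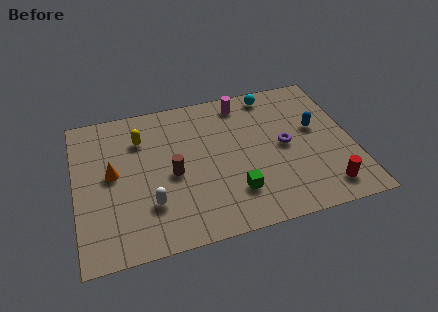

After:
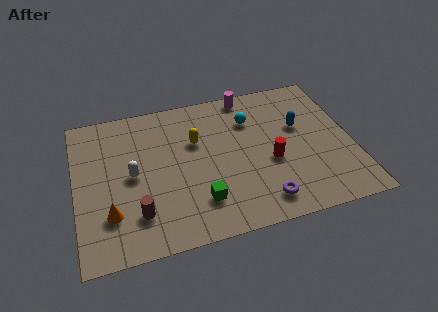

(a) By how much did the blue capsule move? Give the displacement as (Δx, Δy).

(-0.7, 0.3)

The blue capsule was at about (11.1, 5.1) and moved to about (10.4, 5.4).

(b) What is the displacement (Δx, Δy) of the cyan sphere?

(-1.1, -1.4)

The cyan sphere started near (9.3, 7.8) and ended near (8.2, 6.4).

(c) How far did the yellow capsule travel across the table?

2.6

From (3.1, 6.5) to (5.6, 5.7), the yellow capsule covered √(2.5² + 0.8²) ≈ 2.6 units.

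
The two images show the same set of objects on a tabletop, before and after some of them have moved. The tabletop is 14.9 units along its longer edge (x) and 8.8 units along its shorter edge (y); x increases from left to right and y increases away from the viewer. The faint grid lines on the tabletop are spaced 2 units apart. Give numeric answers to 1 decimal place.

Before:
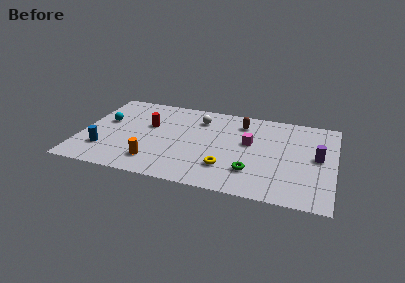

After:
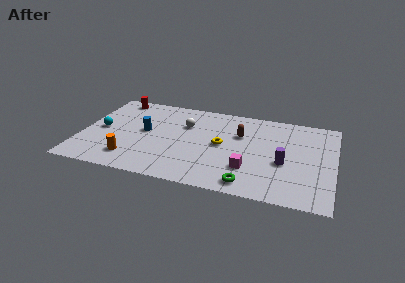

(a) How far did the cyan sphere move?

0.9

From (1.3, 5.2) to (1.1, 4.3), the cyan sphere covered √(0.2² + 0.9²) ≈ 0.9 units.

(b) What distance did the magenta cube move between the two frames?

2.6

The magenta cube moved from about (9.9, 5.1) to (10.0, 2.5), a distance of √(0.1² + 2.6²) ≈ 2.6.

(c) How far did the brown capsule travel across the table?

1.2

From (9.3, 7.0) to (9.3, 5.8), the brown capsule covered √(0.0² + 1.2²) ≈ 1.2 units.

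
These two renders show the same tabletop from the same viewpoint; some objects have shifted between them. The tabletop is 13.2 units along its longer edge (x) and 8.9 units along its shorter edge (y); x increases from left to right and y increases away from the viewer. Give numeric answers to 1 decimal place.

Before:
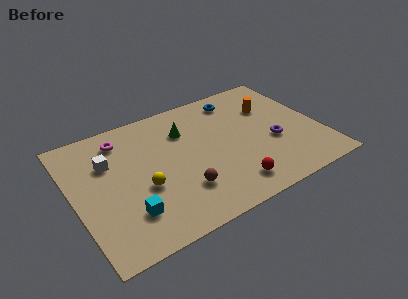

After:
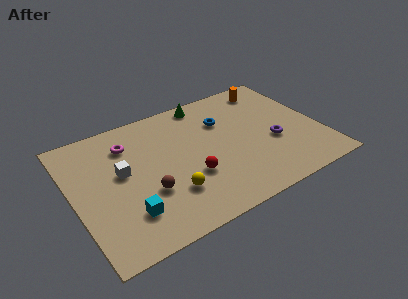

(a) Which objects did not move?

the purple torus and the cyan cube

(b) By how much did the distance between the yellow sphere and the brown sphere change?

-0.9

They were about 2.2 units apart before and 1.3 after — 0.9 units closer together.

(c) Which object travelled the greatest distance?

the red sphere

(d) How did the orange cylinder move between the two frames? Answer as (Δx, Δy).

(0.3, 1.5)

From the two frames, the orange cylinder sits at roughly (10.9, 6.1) before and (11.2, 7.6) after.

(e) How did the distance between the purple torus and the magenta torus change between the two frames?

-0.5

They were about 8.6 units apart before and 8.1 after — 0.5 units closer together.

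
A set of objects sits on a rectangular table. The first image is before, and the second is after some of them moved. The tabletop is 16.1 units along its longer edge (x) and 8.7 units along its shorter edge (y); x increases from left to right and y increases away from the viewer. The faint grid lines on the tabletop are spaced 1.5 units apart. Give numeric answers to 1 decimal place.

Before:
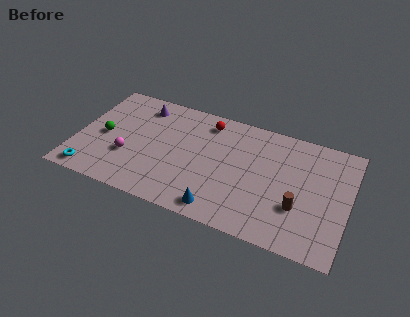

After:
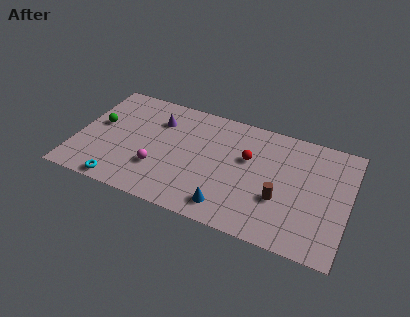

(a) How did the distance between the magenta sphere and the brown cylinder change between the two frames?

-2.9

The distance was about 10.1 in the first image and 7.2 in the second, so they moved 2.9 units closer together.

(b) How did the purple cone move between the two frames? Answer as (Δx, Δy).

(1.1, -0.8)

The purple cone started near (3.5, 7.2) and ended near (4.6, 6.4).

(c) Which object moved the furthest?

the red sphere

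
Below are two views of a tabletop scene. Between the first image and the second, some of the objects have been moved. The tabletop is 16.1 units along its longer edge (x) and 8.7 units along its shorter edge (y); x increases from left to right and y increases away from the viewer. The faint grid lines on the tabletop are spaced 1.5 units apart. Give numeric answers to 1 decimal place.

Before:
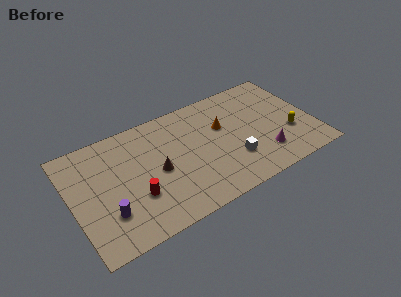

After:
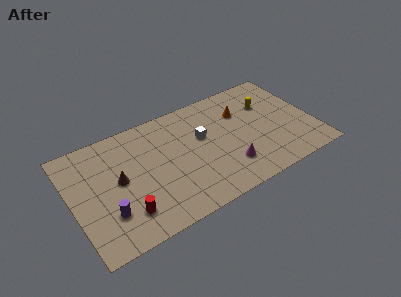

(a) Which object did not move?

the purple cylinder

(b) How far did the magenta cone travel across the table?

2.4

From (12.5, 2.1) to (10.1, 2.2), the magenta cone covered √(2.4² + 0.1²) ≈ 2.4 units.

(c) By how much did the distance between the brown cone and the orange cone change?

+3.8

The distance was about 4.8 in the first image and 8.6 in the second, so they moved 3.8 units further apart.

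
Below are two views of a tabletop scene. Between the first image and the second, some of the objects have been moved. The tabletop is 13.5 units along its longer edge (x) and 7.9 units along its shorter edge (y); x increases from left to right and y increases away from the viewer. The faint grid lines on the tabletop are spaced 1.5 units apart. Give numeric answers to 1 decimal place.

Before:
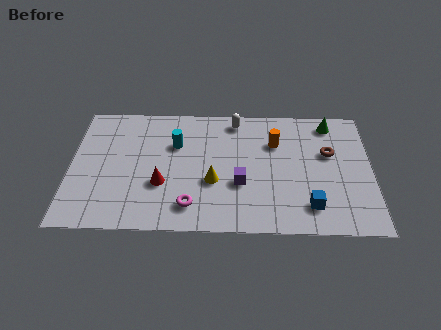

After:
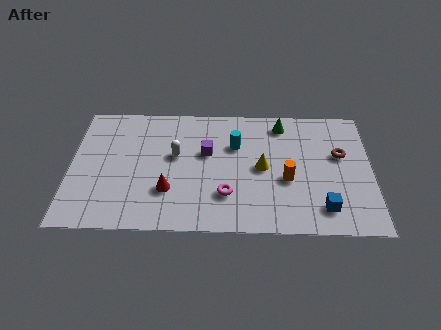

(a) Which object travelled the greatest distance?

the white capsule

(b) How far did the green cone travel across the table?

2.2

The green cone moved from about (11.7, 6.8) to (9.5, 6.7), a distance of √(2.2² + 0.1²) ≈ 2.2.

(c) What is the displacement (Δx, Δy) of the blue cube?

(0.6, -0.1)

The blue cube was at about (10.7, 1.6) and moved to about (11.3, 1.5).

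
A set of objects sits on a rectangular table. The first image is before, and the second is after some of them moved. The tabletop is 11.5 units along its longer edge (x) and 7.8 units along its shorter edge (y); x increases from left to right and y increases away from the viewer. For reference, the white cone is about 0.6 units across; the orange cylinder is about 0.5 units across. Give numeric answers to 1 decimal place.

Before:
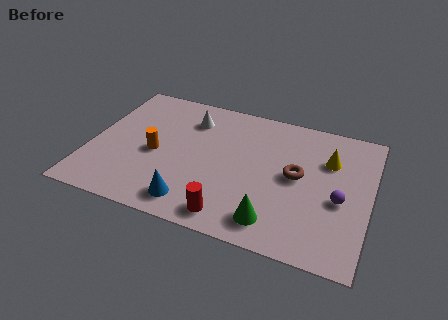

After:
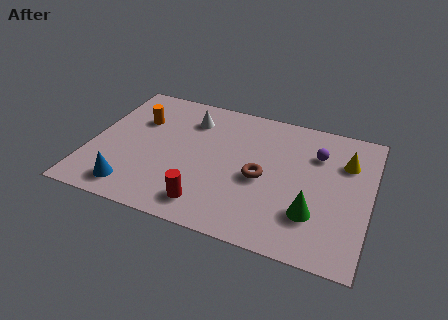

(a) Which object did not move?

the white cone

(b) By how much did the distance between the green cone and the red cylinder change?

+2.6

The distance was about 1.7 in the first image and 4.3 in the second, so they moved 2.6 units further apart.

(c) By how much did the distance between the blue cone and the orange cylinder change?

+1.2

The distance was about 2.9 in the first image and 4.1 in the second, so they moved 1.2 units further apart.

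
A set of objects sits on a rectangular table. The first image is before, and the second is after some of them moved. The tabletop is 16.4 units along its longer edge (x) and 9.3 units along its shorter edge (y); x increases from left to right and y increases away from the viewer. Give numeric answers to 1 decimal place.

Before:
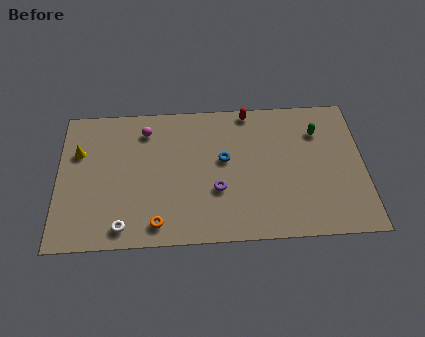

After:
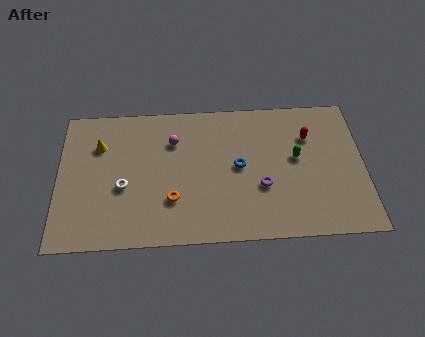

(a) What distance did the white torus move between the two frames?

2.6

The white torus moved from about (3.5, 1.2) to (3.5, 3.8), a distance of √(0.0² + 2.6²) ≈ 2.6.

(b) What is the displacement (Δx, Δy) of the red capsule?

(3.2, -1.9)

The red capsule was at about (10.3, 8.5) and moved to about (13.5, 6.6).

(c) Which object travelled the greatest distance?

the red capsule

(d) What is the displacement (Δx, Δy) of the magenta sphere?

(1.5, -0.8)

From the two frames, the magenta sphere sits at roughly (4.7, 7.5) before and (6.2, 6.7) after.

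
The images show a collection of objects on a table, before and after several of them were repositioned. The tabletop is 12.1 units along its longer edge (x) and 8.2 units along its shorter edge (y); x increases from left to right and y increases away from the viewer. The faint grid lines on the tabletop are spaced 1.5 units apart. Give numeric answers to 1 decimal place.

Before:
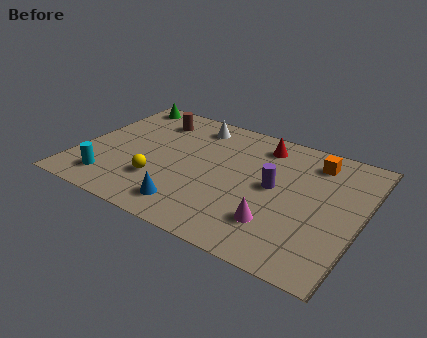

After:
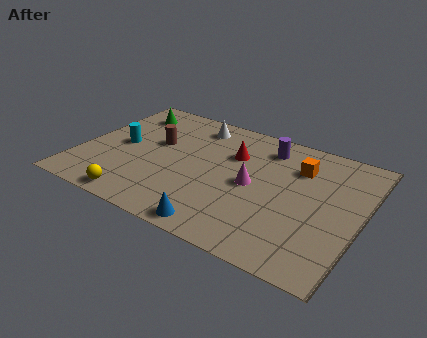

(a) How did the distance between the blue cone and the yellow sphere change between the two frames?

+1.8

Before: roughly 1.8 units apart; after: 3.6. That's 1.8 units further apart.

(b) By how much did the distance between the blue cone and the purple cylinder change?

+1.7

Before: roughly 4.3 units apart; after: 6.0. That's 1.7 units further apart.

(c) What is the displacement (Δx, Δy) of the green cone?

(0.4, -0.7)

The green cone was at about (1.1, 7.3) and moved to about (1.5, 6.6).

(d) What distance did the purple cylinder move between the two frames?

2.5

From (8.4, 4.3) to (7.7, 6.7), the purple cylinder covered √(0.7² + 2.4²) ≈ 2.5 units.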